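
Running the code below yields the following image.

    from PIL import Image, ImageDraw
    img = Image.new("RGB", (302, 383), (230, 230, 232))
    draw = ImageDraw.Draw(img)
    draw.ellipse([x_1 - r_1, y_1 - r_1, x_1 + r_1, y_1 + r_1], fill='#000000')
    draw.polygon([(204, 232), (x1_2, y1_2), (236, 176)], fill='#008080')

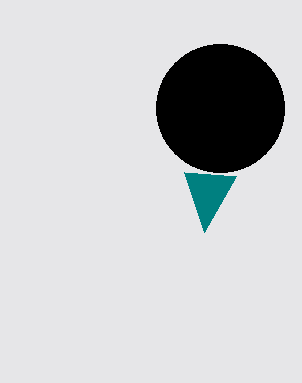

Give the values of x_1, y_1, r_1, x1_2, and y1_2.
x_1 = 220
y_1 = 108
r_1 = 64
x1_2 = 184
y1_2 = 172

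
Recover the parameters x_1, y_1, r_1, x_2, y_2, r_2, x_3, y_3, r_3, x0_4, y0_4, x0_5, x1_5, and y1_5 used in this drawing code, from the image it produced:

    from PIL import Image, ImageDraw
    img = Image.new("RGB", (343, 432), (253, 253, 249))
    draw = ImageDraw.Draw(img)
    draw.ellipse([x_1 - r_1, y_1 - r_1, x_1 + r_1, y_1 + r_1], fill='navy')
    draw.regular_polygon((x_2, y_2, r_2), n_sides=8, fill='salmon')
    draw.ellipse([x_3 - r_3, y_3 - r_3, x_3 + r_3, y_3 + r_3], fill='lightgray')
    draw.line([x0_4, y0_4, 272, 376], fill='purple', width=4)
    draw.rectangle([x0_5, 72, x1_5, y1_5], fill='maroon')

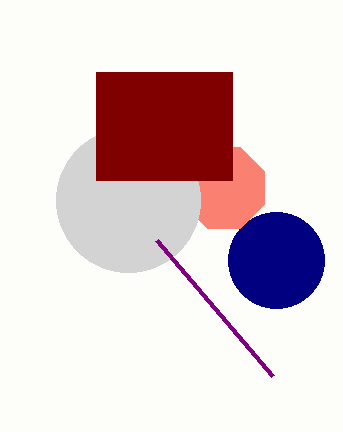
x_1 = 276; y_1 = 260; r_1 = 48; x_2 = 224; y_2 = 188; r_2 = 44; x_3 = 128; y_3 = 200; r_3 = 72; x0_4 = 156; y0_4 = 240; x0_5 = 96; x1_5 = 232; y1_5 = 180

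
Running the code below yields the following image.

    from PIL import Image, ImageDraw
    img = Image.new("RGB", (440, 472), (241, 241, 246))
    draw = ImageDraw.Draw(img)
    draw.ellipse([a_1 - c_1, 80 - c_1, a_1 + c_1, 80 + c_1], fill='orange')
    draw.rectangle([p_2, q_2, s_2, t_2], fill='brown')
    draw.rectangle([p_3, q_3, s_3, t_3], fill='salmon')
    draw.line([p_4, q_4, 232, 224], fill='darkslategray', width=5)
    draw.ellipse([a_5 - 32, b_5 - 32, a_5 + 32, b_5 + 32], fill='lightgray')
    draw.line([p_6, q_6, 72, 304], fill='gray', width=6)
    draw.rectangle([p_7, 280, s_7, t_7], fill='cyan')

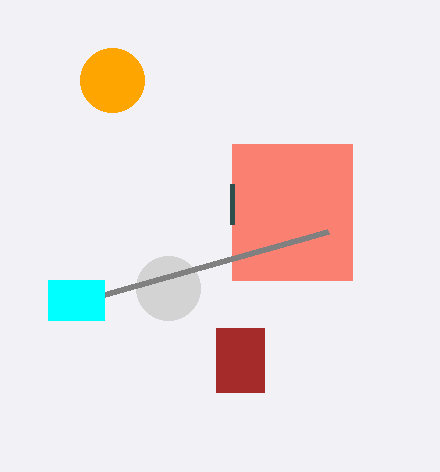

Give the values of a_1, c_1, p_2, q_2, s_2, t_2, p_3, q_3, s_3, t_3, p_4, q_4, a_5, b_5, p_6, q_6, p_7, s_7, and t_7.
a_1 = 112; c_1 = 32; p_2 = 216; q_2 = 328; s_2 = 264; t_2 = 392; p_3 = 232; q_3 = 144; s_3 = 352; t_3 = 280; p_4 = 232; q_4 = 184; a_5 = 168; b_5 = 288; p_6 = 328; q_6 = 232; p_7 = 48; s_7 = 104; t_7 = 320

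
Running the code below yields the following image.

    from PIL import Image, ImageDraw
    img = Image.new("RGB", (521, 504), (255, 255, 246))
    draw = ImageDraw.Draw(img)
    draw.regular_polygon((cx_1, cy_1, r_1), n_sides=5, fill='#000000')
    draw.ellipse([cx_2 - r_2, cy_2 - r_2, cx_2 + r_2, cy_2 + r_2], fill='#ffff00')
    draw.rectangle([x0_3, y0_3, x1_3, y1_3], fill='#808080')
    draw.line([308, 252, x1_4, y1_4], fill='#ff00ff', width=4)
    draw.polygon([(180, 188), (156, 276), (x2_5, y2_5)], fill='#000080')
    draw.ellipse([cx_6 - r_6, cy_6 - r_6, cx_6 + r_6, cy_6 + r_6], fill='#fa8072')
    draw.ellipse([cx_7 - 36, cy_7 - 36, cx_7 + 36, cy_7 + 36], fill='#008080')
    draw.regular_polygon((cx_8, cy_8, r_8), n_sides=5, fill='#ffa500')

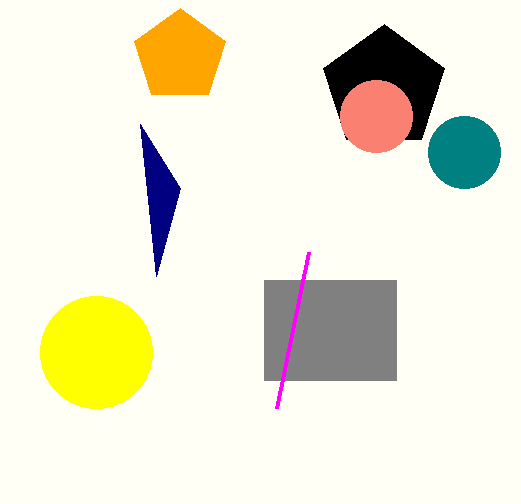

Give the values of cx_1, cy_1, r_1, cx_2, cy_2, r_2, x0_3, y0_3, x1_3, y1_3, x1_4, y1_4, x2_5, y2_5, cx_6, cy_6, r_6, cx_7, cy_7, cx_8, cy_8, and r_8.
cx_1 = 384; cy_1 = 88; r_1 = 64; cx_2 = 96; cy_2 = 352; r_2 = 56; x0_3 = 264; y0_3 = 280; x1_3 = 396; y1_3 = 380; x1_4 = 276; y1_4 = 408; x2_5 = 140; y2_5 = 124; cx_6 = 376; cy_6 = 116; r_6 = 36; cx_7 = 464; cy_7 = 152; cx_8 = 180; cy_8 = 56; r_8 = 48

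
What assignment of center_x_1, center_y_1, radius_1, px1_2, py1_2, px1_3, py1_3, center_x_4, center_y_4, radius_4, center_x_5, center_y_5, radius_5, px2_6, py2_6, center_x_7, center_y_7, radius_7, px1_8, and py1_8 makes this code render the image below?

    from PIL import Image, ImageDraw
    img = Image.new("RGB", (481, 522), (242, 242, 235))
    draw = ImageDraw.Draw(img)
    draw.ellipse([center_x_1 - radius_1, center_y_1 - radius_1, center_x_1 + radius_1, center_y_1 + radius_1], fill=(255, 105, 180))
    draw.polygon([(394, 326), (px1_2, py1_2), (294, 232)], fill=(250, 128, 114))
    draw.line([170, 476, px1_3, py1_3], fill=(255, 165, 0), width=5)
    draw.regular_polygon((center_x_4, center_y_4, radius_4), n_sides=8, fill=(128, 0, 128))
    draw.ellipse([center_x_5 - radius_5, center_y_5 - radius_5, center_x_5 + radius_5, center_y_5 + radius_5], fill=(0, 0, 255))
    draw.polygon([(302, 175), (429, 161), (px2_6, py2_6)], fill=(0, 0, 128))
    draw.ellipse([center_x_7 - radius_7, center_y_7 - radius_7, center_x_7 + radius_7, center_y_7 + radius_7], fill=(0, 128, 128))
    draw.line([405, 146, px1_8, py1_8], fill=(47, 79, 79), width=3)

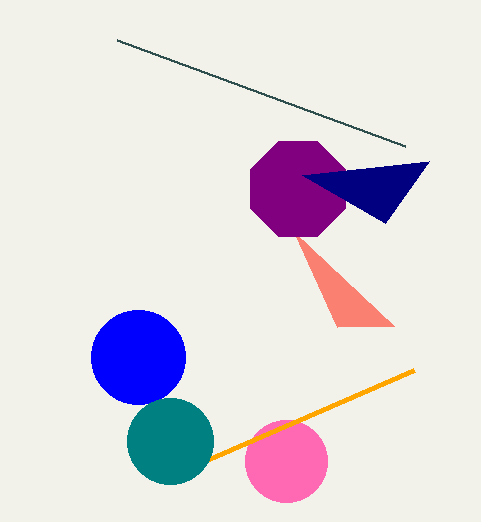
center_x_1 = 286, center_y_1 = 461, radius_1 = 41, px1_2 = 337, py1_2 = 327, px1_3 = 414, py1_3 = 370, center_x_4 = 298, center_y_4 = 189, radius_4 = 51, center_x_5 = 138, center_y_5 = 357, radius_5 = 47, px2_6 = 385, py2_6 = 223, center_x_7 = 170, center_y_7 = 441, radius_7 = 43, px1_8 = 117, py1_8 = 40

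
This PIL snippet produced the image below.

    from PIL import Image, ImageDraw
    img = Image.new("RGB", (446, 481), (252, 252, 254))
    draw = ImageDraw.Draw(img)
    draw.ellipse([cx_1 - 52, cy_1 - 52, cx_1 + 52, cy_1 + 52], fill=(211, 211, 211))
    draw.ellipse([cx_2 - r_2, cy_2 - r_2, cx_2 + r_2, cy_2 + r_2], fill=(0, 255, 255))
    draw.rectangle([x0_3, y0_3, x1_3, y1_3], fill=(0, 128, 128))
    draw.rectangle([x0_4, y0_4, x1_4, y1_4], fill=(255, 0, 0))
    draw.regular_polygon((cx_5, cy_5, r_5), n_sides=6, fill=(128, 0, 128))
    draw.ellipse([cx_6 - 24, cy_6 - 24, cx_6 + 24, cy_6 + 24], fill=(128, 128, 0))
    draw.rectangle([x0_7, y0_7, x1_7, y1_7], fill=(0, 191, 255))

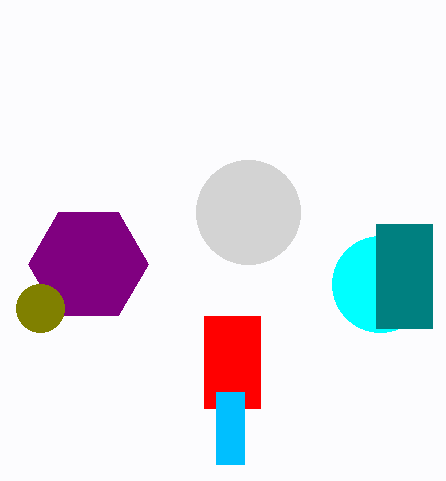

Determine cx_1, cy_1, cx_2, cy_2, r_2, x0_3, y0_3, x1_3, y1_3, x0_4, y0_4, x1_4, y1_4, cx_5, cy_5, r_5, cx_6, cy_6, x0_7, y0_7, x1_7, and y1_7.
cx_1 = 248
cy_1 = 212
cx_2 = 380
cy_2 = 284
r_2 = 48
x0_3 = 376
y0_3 = 224
x1_3 = 432
y1_3 = 328
x0_4 = 204
y0_4 = 316
x1_4 = 260
y1_4 = 408
cx_5 = 88
cy_5 = 264
r_5 = 60
cx_6 = 40
cy_6 = 308
x0_7 = 216
y0_7 = 392
x1_7 = 244
y1_7 = 464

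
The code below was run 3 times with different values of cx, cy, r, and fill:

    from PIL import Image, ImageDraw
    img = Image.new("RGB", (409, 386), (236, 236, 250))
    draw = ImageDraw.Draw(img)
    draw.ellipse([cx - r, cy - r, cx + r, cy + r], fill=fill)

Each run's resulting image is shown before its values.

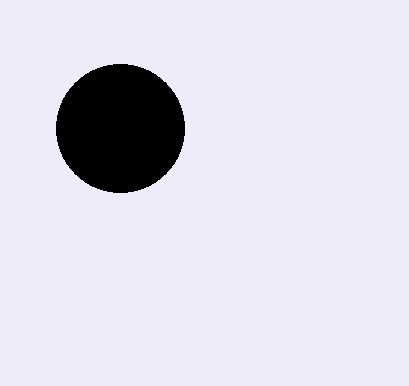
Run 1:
cx = 120, cy = 128, r = 64, fill = 'black'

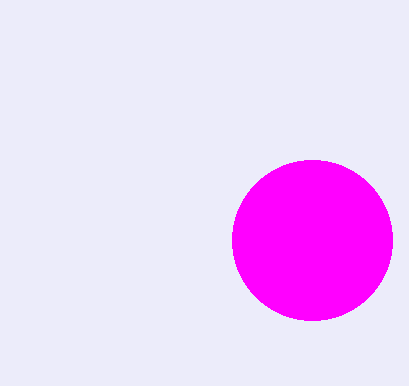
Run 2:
cx = 312; cy = 240; r = 80; fill = 'magenta'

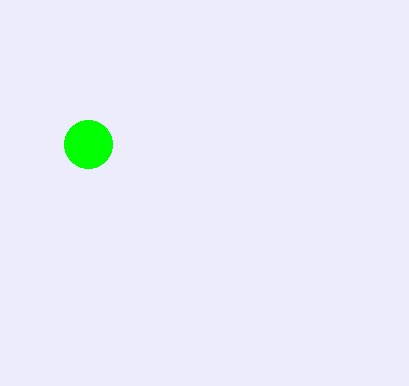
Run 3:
cx = 88; cy = 144; r = 24; fill = 'lime'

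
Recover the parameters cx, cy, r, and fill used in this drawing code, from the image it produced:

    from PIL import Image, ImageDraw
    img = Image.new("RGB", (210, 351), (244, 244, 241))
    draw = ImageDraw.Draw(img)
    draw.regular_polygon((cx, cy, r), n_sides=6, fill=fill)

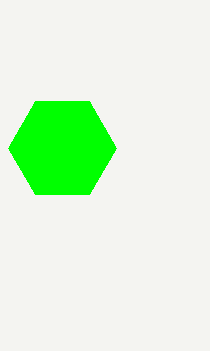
cx = 62
cy = 148
r = 54
fill = 'lime'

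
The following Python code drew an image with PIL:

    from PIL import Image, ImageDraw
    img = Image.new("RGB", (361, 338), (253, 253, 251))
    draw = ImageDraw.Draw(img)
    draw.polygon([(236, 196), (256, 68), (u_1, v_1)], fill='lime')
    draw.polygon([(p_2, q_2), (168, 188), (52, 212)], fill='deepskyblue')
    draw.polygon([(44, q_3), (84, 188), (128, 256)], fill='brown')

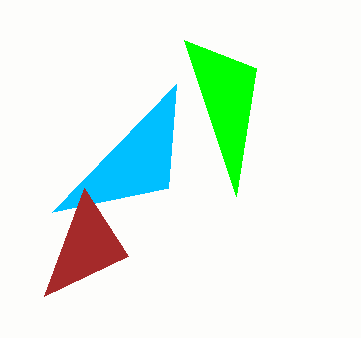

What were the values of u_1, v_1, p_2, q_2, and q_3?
u_1 = 184
v_1 = 40
p_2 = 176
q_2 = 84
q_3 = 296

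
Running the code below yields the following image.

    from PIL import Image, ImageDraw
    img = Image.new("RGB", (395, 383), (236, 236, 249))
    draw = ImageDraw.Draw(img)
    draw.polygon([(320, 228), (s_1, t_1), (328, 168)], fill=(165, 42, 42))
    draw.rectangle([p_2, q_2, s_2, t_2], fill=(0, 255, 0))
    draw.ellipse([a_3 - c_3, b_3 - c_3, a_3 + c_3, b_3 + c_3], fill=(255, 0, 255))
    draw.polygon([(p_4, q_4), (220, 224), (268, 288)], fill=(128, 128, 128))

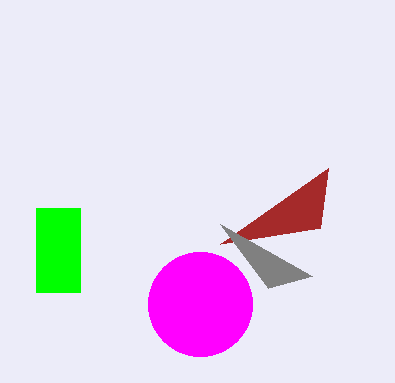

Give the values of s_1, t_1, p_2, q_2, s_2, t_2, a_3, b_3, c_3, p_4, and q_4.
s_1 = 220; t_1 = 244; p_2 = 36; q_2 = 208; s_2 = 80; t_2 = 292; a_3 = 200; b_3 = 304; c_3 = 52; p_4 = 312; q_4 = 276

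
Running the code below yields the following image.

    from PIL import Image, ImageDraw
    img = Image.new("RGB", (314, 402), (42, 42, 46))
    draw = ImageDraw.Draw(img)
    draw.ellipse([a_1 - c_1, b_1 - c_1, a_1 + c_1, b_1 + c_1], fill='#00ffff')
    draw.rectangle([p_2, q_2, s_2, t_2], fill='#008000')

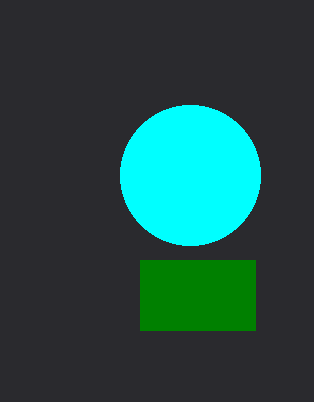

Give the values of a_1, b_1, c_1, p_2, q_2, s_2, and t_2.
a_1 = 190
b_1 = 175
c_1 = 70
p_2 = 140
q_2 = 260
s_2 = 255
t_2 = 330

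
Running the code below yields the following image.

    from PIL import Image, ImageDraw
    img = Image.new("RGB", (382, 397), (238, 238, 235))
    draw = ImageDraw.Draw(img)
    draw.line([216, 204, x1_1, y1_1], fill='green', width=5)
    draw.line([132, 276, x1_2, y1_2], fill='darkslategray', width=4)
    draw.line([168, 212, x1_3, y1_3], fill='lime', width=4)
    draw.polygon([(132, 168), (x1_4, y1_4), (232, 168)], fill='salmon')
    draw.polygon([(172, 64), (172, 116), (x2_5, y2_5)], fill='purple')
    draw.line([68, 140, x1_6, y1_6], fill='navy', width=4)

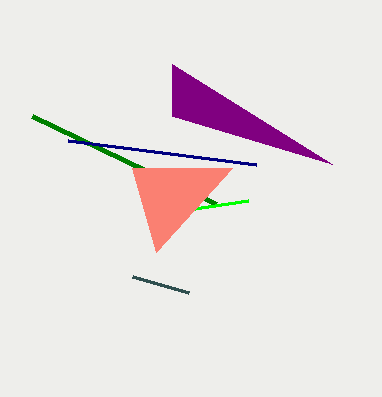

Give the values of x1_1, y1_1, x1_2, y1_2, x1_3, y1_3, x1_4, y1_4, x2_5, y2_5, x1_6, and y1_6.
x1_1 = 32, y1_1 = 116, x1_2 = 188, y1_2 = 292, x1_3 = 248, y1_3 = 200, x1_4 = 156, y1_4 = 252, x2_5 = 332, y2_5 = 164, x1_6 = 256, y1_6 = 164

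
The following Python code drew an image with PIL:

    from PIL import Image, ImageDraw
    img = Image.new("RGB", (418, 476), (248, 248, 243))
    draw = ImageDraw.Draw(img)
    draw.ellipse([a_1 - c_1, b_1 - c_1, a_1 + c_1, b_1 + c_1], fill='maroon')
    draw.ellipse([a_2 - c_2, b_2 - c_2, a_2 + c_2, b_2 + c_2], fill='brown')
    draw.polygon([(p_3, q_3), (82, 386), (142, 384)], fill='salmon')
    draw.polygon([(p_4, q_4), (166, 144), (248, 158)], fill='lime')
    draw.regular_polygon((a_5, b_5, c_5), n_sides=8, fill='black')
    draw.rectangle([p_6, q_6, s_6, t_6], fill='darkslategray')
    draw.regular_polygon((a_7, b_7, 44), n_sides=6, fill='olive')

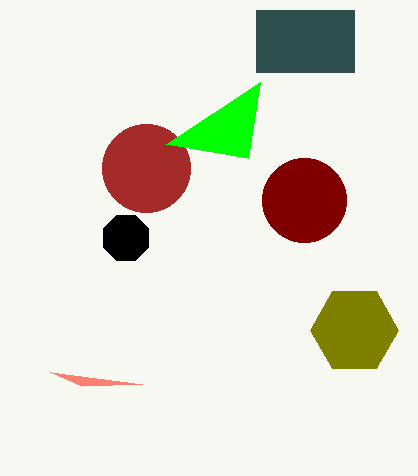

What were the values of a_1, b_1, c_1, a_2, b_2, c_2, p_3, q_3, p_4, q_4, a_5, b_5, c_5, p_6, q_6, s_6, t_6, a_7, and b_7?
a_1 = 304; b_1 = 200; c_1 = 42; a_2 = 146; b_2 = 168; c_2 = 44; p_3 = 50; q_3 = 372; p_4 = 260; q_4 = 82; a_5 = 126; b_5 = 238; c_5 = 24; p_6 = 256; q_6 = 10; s_6 = 354; t_6 = 72; a_7 = 354; b_7 = 330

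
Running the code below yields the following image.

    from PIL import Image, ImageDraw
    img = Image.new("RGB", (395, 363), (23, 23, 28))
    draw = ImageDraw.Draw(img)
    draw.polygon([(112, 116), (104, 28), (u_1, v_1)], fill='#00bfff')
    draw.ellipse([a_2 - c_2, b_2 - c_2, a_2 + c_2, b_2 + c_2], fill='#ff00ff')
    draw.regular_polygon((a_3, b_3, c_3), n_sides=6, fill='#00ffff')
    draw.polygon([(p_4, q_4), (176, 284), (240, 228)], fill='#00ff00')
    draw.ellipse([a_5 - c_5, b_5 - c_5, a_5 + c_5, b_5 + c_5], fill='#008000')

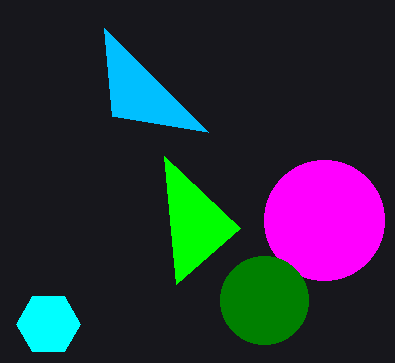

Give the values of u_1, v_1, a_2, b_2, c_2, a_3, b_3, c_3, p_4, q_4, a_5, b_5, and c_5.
u_1 = 208, v_1 = 132, a_2 = 324, b_2 = 220, c_2 = 60, a_3 = 48, b_3 = 324, c_3 = 32, p_4 = 164, q_4 = 156, a_5 = 264, b_5 = 300, c_5 = 44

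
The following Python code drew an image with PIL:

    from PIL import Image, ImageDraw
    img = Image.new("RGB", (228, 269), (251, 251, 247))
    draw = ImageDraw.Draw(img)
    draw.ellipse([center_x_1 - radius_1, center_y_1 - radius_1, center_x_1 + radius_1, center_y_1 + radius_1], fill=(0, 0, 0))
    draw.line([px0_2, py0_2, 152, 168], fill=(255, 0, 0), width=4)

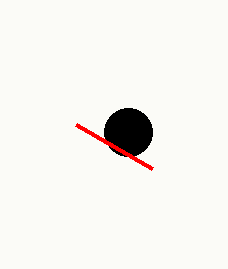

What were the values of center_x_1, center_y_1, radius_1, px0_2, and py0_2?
center_x_1 = 128; center_y_1 = 132; radius_1 = 24; px0_2 = 76; py0_2 = 124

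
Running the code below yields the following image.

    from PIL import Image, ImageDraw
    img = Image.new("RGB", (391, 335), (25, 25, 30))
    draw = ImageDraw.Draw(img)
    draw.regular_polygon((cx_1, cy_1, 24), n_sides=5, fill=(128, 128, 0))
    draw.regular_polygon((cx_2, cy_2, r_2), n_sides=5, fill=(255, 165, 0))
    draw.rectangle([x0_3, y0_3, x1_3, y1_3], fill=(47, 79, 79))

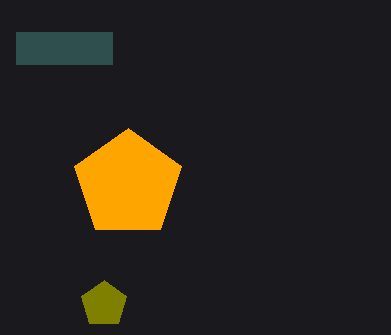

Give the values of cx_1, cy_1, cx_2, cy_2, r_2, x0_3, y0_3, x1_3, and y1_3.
cx_1 = 104
cy_1 = 304
cx_2 = 128
cy_2 = 184
r_2 = 56
x0_3 = 16
y0_3 = 32
x1_3 = 112
y1_3 = 64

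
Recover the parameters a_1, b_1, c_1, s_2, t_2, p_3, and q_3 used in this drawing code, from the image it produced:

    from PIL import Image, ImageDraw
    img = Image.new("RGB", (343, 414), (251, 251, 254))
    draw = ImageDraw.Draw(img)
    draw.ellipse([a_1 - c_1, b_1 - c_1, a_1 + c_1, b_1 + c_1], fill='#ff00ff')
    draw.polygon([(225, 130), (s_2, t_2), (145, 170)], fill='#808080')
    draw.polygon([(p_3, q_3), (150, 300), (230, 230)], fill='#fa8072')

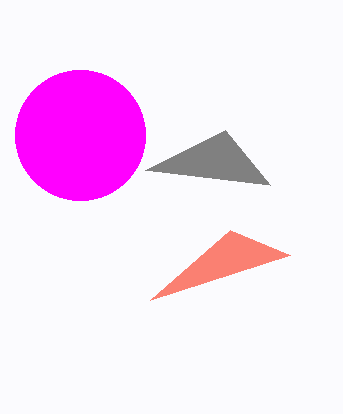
a_1 = 80; b_1 = 135; c_1 = 65; s_2 = 270; t_2 = 185; p_3 = 290; q_3 = 255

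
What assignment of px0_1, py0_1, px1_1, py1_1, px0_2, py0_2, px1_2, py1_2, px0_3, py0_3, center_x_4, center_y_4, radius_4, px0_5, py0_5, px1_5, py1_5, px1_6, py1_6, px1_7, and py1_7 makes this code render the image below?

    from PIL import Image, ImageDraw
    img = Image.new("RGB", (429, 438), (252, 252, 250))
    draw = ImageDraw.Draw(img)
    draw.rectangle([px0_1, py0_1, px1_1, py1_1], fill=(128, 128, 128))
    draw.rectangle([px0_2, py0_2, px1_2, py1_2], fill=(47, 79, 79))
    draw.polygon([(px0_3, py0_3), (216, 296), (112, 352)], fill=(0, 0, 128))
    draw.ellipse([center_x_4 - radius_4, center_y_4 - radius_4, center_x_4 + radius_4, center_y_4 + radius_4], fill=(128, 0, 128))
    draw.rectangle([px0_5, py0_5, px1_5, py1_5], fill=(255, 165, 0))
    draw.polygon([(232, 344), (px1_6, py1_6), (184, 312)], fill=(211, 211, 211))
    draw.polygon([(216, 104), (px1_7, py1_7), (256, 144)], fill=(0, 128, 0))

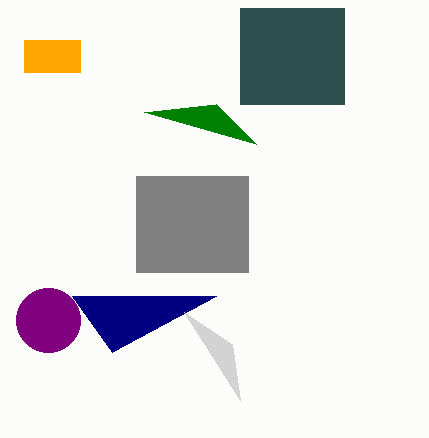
px0_1 = 136, py0_1 = 176, px1_1 = 248, py1_1 = 272, px0_2 = 240, py0_2 = 8, px1_2 = 344, py1_2 = 104, px0_3 = 72, py0_3 = 296, center_x_4 = 48, center_y_4 = 320, radius_4 = 32, px0_5 = 24, py0_5 = 40, px1_5 = 80, py1_5 = 72, px1_6 = 240, py1_6 = 400, px1_7 = 144, py1_7 = 112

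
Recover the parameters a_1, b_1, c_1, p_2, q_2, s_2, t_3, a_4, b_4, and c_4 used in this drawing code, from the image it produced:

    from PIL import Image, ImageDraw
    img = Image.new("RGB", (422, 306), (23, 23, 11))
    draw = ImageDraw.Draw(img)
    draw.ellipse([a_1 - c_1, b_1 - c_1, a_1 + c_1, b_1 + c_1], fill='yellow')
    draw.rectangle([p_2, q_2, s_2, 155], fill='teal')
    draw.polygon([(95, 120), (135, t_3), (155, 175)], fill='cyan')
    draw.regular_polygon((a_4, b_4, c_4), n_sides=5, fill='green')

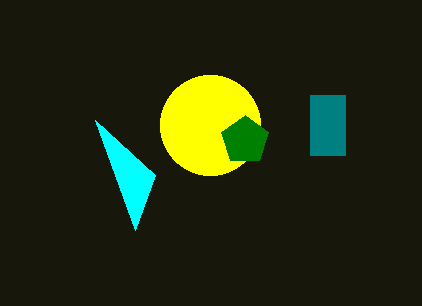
a_1 = 210, b_1 = 125, c_1 = 50, p_2 = 310, q_2 = 95, s_2 = 345, t_3 = 230, a_4 = 245, b_4 = 140, c_4 = 25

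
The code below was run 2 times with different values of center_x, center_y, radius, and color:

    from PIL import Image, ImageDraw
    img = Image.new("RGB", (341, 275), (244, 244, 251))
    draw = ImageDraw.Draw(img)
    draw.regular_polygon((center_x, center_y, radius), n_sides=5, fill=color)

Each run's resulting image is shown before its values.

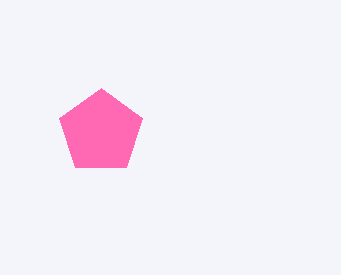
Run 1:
center_x = 101; center_y = 132; radius = 44; color = 'hotpink'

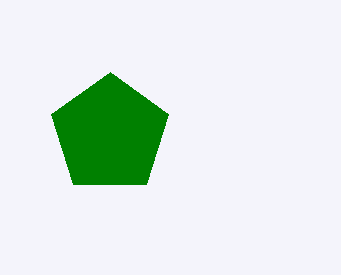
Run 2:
center_x = 110
center_y = 134
radius = 62
color = 'green'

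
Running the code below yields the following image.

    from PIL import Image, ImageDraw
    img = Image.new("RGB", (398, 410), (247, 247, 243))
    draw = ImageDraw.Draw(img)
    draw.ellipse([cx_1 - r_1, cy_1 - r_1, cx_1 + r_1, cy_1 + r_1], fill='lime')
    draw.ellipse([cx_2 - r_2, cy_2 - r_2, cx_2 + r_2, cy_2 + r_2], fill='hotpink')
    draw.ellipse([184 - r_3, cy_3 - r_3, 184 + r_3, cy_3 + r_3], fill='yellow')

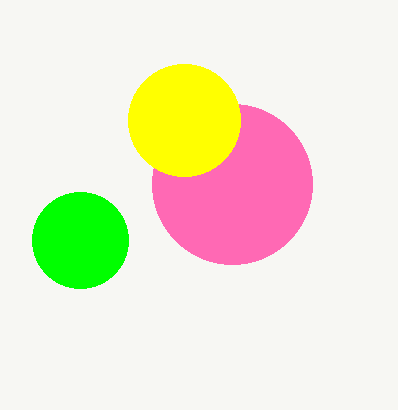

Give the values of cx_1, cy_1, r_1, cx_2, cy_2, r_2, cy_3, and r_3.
cx_1 = 80, cy_1 = 240, r_1 = 48, cx_2 = 232, cy_2 = 184, r_2 = 80, cy_3 = 120, r_3 = 56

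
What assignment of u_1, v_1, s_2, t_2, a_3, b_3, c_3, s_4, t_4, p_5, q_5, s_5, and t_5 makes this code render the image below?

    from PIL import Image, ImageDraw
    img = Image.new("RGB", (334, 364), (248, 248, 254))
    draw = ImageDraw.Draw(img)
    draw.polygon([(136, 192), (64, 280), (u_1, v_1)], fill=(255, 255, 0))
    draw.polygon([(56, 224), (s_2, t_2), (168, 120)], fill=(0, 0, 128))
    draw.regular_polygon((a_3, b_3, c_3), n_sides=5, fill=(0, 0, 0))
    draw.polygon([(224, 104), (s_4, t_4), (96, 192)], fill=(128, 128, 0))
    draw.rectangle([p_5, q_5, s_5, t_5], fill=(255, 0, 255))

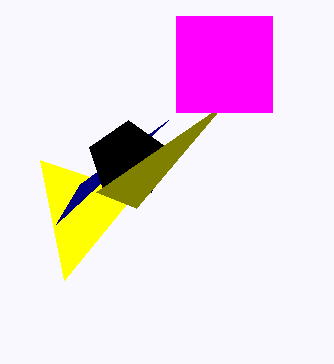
u_1 = 40; v_1 = 160; s_2 = 80; t_2 = 184; a_3 = 128; b_3 = 160; c_3 = 40; s_4 = 136; t_4 = 208; p_5 = 176; q_5 = 16; s_5 = 272; t_5 = 112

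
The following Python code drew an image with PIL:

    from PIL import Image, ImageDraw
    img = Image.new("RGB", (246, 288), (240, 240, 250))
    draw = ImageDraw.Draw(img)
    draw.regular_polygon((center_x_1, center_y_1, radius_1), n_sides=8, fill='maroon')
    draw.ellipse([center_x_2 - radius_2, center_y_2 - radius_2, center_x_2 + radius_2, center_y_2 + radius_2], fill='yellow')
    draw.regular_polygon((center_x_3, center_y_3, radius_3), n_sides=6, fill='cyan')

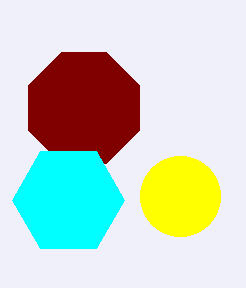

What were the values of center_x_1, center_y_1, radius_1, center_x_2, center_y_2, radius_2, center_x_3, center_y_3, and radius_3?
center_x_1 = 84
center_y_1 = 108
radius_1 = 60
center_x_2 = 180
center_y_2 = 196
radius_2 = 40
center_x_3 = 68
center_y_3 = 200
radius_3 = 56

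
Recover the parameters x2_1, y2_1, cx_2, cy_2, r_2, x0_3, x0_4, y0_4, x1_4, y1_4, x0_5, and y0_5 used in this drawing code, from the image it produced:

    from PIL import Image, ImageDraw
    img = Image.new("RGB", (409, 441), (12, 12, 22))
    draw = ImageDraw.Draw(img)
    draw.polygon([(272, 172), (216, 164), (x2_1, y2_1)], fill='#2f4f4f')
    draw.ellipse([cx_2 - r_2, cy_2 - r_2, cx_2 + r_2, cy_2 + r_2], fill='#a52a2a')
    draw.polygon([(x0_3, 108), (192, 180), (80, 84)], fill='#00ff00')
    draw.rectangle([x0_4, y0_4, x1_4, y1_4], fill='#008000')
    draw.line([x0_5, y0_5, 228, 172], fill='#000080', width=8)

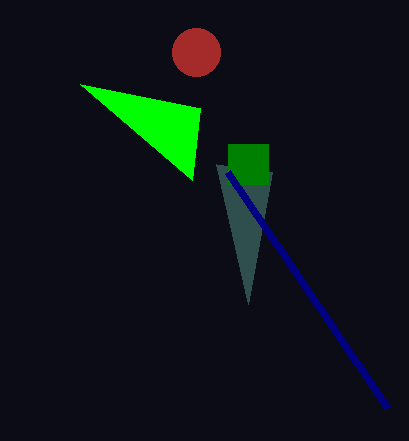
x2_1 = 248
y2_1 = 304
cx_2 = 196
cy_2 = 52
r_2 = 24
x0_3 = 200
x0_4 = 228
y0_4 = 144
x1_4 = 268
y1_4 = 184
x0_5 = 388
y0_5 = 408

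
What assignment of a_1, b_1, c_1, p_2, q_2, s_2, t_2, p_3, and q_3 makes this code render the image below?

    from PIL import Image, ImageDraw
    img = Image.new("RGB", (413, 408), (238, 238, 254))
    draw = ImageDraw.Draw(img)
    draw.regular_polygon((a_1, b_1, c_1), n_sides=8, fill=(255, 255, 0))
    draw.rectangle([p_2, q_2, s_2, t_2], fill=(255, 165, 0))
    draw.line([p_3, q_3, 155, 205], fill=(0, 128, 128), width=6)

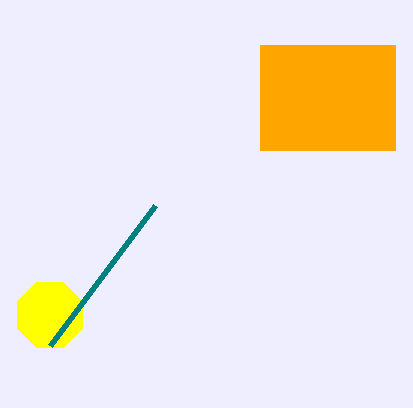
a_1 = 50, b_1 = 315, c_1 = 35, p_2 = 260, q_2 = 45, s_2 = 395, t_2 = 150, p_3 = 50, q_3 = 345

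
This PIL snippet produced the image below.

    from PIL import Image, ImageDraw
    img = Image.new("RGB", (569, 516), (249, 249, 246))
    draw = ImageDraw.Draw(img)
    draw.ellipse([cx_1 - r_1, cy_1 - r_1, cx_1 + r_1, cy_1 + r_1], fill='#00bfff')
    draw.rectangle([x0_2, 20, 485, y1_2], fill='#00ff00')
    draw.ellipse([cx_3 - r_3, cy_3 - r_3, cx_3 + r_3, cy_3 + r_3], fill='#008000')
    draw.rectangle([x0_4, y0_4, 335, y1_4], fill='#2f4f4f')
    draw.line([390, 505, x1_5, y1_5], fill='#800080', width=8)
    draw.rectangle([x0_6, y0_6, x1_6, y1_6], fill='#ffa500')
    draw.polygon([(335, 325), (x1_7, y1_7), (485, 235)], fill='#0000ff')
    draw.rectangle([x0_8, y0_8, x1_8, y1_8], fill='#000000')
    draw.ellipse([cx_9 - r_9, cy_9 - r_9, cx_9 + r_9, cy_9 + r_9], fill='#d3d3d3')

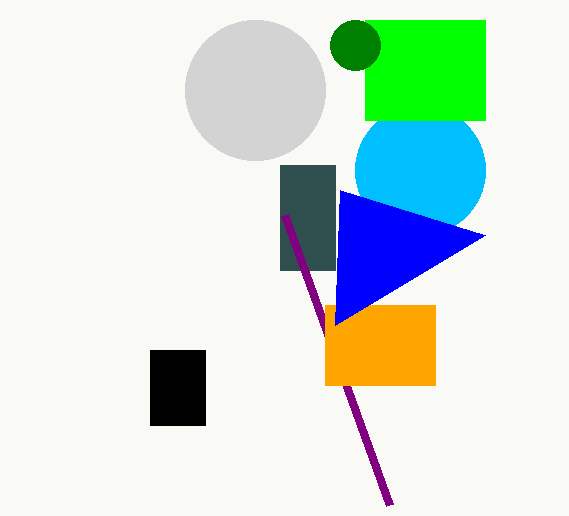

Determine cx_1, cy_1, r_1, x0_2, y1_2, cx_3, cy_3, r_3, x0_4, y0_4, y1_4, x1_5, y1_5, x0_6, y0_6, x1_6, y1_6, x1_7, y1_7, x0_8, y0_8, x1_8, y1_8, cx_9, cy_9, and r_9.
cx_1 = 420, cy_1 = 170, r_1 = 65, x0_2 = 365, y1_2 = 120, cx_3 = 355, cy_3 = 45, r_3 = 25, x0_4 = 280, y0_4 = 165, y1_4 = 270, x1_5 = 285, y1_5 = 215, x0_6 = 325, y0_6 = 305, x1_6 = 435, y1_6 = 385, x1_7 = 340, y1_7 = 190, x0_8 = 150, y0_8 = 350, x1_8 = 205, y1_8 = 425, cx_9 = 255, cy_9 = 90, r_9 = 70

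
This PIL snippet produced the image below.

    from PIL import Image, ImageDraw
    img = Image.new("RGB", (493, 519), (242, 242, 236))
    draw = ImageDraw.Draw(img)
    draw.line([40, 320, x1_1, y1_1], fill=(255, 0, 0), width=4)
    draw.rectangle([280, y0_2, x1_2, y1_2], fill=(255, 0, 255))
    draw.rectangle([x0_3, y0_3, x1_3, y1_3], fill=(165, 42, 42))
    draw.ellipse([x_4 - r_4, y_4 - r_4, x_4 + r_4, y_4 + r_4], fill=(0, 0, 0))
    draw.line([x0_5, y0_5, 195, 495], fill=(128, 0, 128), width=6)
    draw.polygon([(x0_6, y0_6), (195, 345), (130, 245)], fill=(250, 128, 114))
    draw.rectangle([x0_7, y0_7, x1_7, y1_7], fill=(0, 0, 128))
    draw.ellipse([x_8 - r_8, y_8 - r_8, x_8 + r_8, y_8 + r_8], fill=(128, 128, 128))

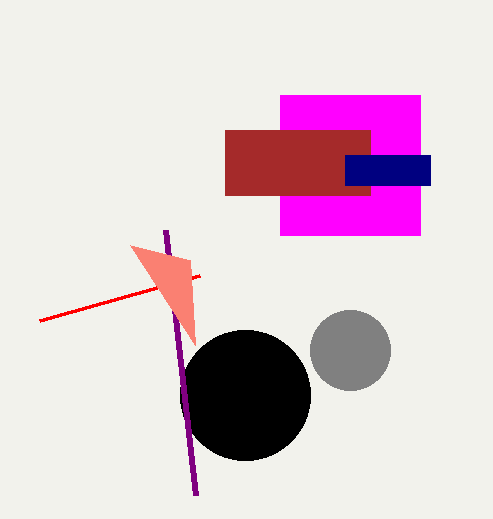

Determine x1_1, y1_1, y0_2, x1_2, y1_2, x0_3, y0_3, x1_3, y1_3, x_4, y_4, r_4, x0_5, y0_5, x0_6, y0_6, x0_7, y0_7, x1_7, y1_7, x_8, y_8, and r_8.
x1_1 = 200; y1_1 = 275; y0_2 = 95; x1_2 = 420; y1_2 = 235; x0_3 = 225; y0_3 = 130; x1_3 = 370; y1_3 = 195; x_4 = 245; y_4 = 395; r_4 = 65; x0_5 = 165; y0_5 = 230; x0_6 = 190; y0_6 = 260; x0_7 = 345; y0_7 = 155; x1_7 = 430; y1_7 = 185; x_8 = 350; y_8 = 350; r_8 = 40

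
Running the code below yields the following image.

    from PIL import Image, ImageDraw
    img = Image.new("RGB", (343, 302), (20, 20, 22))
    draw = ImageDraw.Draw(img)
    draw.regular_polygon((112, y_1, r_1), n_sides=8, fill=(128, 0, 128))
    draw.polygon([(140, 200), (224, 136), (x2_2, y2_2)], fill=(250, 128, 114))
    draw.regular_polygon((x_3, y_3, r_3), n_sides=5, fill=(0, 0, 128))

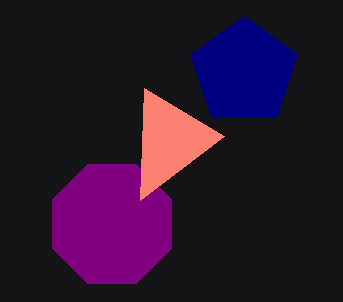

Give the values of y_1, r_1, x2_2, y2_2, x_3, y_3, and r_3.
y_1 = 224
r_1 = 64
x2_2 = 144
y2_2 = 88
x_3 = 244
y_3 = 72
r_3 = 56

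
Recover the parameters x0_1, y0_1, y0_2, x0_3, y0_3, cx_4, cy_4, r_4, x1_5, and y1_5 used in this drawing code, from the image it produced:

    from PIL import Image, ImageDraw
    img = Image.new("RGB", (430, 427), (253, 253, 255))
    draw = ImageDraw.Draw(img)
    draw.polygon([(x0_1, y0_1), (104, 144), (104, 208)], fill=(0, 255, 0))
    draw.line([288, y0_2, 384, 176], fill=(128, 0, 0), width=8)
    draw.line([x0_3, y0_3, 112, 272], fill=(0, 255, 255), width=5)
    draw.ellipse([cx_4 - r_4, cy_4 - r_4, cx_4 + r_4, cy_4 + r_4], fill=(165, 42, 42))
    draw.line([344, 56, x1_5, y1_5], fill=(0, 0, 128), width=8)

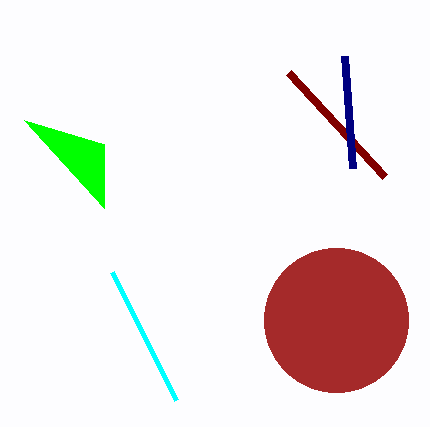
x0_1 = 24; y0_1 = 120; y0_2 = 72; x0_3 = 176; y0_3 = 400; cx_4 = 336; cy_4 = 320; r_4 = 72; x1_5 = 352; y1_5 = 168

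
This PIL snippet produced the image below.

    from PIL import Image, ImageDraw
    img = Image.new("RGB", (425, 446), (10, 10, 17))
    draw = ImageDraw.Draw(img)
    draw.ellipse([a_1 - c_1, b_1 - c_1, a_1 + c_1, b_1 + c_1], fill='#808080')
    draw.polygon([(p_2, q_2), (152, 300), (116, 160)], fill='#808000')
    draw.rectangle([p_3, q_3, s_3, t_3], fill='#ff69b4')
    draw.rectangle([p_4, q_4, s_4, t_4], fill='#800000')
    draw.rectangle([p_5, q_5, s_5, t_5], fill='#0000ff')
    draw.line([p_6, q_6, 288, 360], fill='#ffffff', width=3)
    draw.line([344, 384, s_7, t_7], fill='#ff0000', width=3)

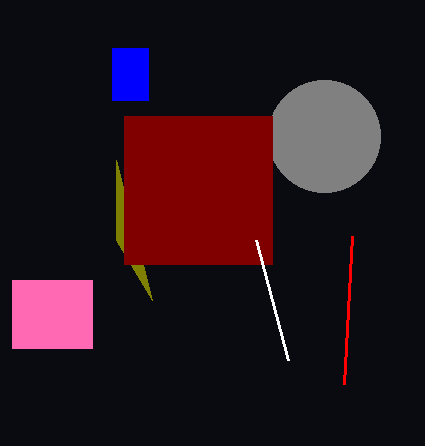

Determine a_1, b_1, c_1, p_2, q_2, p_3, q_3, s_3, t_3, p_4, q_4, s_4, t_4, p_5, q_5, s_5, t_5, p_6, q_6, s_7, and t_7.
a_1 = 324
b_1 = 136
c_1 = 56
p_2 = 116
q_2 = 240
p_3 = 12
q_3 = 280
s_3 = 92
t_3 = 348
p_4 = 124
q_4 = 116
s_4 = 272
t_4 = 264
p_5 = 112
q_5 = 48
s_5 = 148
t_5 = 100
p_6 = 256
q_6 = 240
s_7 = 352
t_7 = 236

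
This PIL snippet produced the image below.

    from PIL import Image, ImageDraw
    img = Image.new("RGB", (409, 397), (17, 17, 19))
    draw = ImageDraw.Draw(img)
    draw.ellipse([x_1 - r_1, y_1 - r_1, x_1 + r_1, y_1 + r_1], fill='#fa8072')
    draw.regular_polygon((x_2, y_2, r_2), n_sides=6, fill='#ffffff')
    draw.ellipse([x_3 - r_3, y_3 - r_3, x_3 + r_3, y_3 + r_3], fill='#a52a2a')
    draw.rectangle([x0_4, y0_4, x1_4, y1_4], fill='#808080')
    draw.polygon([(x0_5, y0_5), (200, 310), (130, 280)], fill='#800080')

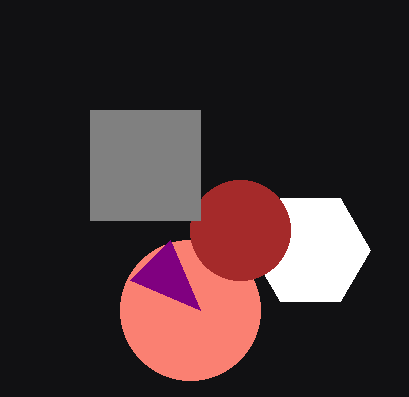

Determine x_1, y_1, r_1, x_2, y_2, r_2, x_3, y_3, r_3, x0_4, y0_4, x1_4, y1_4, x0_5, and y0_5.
x_1 = 190
y_1 = 310
r_1 = 70
x_2 = 310
y_2 = 250
r_2 = 60
x_3 = 240
y_3 = 230
r_3 = 50
x0_4 = 90
y0_4 = 110
x1_4 = 200
y1_4 = 220
x0_5 = 170
y0_5 = 240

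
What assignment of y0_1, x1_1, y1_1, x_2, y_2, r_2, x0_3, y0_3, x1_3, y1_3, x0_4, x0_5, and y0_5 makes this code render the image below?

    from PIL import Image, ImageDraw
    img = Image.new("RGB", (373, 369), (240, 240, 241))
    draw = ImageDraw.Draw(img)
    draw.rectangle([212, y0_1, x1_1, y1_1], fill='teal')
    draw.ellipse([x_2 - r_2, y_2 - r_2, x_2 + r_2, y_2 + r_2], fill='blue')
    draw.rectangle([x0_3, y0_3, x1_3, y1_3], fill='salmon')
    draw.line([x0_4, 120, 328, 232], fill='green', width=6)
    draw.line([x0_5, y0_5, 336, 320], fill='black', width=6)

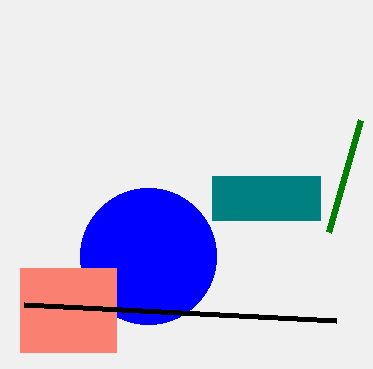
y0_1 = 176, x1_1 = 320, y1_1 = 220, x_2 = 148, y_2 = 256, r_2 = 68, x0_3 = 20, y0_3 = 268, x1_3 = 116, y1_3 = 352, x0_4 = 360, x0_5 = 24, y0_5 = 304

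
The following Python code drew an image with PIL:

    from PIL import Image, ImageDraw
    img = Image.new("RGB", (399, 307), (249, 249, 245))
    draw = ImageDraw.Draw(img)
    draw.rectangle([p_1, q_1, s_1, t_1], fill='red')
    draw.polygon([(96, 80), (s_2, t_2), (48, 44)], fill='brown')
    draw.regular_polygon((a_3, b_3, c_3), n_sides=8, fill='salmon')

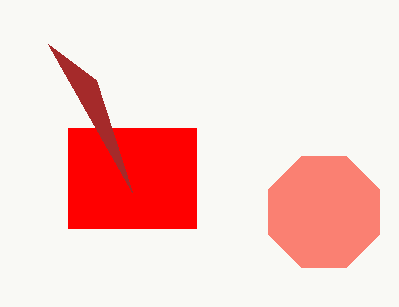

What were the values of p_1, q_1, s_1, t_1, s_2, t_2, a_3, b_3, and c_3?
p_1 = 68; q_1 = 128; s_1 = 196; t_1 = 228; s_2 = 132; t_2 = 192; a_3 = 324; b_3 = 212; c_3 = 60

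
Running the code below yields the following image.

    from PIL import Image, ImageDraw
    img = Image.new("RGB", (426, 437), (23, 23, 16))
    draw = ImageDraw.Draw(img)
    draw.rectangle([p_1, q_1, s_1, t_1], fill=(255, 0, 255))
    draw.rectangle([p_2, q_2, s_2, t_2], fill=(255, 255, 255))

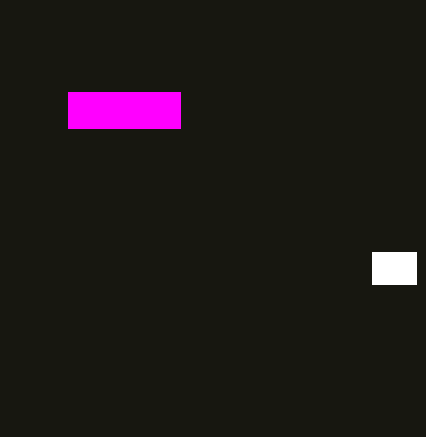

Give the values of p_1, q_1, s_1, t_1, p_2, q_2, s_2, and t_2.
p_1 = 68; q_1 = 92; s_1 = 180; t_1 = 128; p_2 = 372; q_2 = 252; s_2 = 416; t_2 = 284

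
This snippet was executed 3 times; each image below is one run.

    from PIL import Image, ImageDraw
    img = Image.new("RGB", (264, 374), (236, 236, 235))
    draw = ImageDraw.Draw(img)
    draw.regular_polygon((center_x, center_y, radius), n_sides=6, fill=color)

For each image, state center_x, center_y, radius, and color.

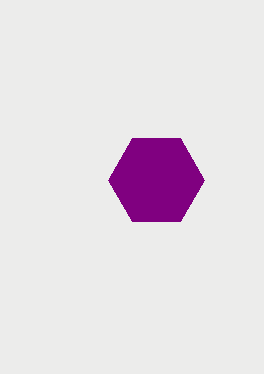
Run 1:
center_x = 156, center_y = 180, radius = 48, color = 'purple'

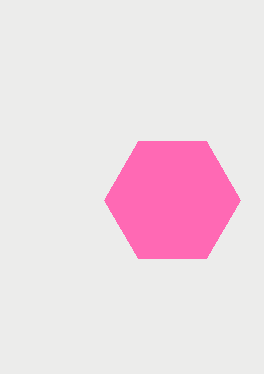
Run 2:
center_x = 172
center_y = 200
radius = 68
color = 'hotpink'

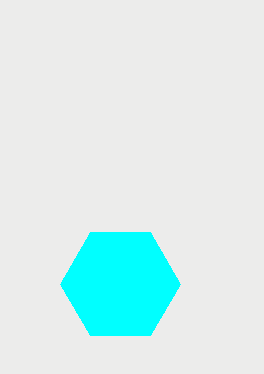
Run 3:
center_x = 120
center_y = 284
radius = 60
color = 'cyan'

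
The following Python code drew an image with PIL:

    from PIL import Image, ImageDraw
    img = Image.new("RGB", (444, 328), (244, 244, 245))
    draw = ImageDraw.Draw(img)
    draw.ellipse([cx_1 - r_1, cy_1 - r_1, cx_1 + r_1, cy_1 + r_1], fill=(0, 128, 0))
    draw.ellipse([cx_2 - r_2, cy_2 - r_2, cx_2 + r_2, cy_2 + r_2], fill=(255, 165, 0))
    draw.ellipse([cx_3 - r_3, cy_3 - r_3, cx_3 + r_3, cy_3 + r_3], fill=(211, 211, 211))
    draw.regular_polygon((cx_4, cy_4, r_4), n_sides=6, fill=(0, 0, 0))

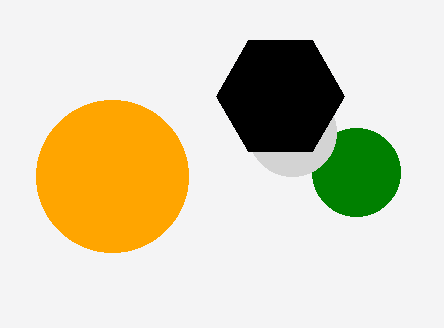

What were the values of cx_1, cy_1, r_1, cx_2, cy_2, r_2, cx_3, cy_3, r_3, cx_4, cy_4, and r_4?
cx_1 = 356
cy_1 = 172
r_1 = 44
cx_2 = 112
cy_2 = 176
r_2 = 76
cx_3 = 292
cy_3 = 132
r_3 = 44
cx_4 = 280
cy_4 = 96
r_4 = 64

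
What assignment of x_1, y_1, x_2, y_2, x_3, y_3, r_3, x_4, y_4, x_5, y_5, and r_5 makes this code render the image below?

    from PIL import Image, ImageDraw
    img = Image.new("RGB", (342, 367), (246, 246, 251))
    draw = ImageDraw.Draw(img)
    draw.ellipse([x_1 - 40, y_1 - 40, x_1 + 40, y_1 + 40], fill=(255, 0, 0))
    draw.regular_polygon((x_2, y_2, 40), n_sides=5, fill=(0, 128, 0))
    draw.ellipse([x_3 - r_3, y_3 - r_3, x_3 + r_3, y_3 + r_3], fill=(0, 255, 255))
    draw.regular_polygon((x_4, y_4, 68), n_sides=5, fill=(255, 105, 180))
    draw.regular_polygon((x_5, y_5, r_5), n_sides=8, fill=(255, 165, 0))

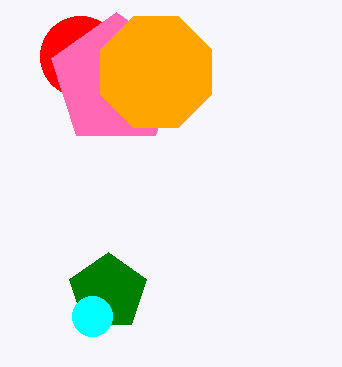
x_1 = 80, y_1 = 56, x_2 = 108, y_2 = 292, x_3 = 92, y_3 = 316, r_3 = 20, x_4 = 116, y_4 = 80, x_5 = 156, y_5 = 72, r_5 = 60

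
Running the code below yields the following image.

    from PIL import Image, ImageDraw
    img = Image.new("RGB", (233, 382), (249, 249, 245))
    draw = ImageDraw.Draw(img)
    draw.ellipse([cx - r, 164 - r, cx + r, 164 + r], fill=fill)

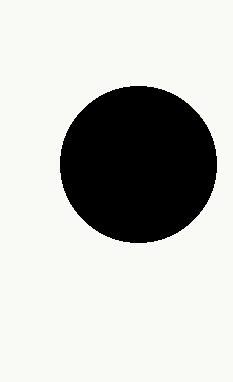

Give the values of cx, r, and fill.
cx = 138, r = 78, fill = 'black'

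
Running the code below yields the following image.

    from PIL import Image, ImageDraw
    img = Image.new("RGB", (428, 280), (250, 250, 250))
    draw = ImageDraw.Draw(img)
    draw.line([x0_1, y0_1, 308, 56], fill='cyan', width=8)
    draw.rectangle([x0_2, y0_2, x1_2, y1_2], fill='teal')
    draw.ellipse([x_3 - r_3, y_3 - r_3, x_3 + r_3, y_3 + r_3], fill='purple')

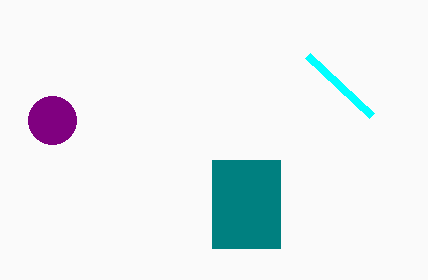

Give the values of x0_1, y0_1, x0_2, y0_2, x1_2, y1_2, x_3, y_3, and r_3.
x0_1 = 372; y0_1 = 116; x0_2 = 212; y0_2 = 160; x1_2 = 280; y1_2 = 248; x_3 = 52; y_3 = 120; r_3 = 24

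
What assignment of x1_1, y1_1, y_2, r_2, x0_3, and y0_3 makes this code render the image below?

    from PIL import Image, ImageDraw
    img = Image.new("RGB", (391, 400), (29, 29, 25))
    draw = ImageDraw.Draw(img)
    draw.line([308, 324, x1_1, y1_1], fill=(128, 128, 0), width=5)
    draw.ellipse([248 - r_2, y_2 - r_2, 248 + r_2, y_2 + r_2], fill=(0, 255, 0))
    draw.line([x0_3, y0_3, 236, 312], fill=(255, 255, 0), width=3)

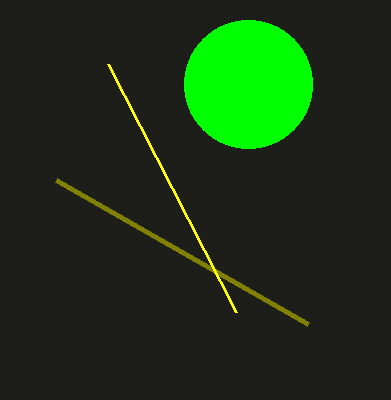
x1_1 = 56, y1_1 = 180, y_2 = 84, r_2 = 64, x0_3 = 108, y0_3 = 64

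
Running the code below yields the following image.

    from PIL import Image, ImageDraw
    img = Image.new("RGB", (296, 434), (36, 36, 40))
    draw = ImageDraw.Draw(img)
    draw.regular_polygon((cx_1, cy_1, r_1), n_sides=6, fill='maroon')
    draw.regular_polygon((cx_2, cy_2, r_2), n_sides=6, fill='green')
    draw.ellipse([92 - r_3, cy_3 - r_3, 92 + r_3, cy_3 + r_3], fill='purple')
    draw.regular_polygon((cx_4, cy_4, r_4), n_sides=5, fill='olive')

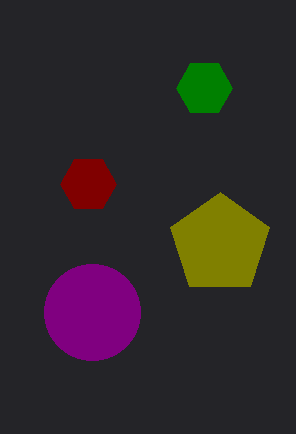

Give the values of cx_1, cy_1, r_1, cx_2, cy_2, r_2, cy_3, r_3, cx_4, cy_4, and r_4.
cx_1 = 88; cy_1 = 184; r_1 = 28; cx_2 = 204; cy_2 = 88; r_2 = 28; cy_3 = 312; r_3 = 48; cx_4 = 220; cy_4 = 244; r_4 = 52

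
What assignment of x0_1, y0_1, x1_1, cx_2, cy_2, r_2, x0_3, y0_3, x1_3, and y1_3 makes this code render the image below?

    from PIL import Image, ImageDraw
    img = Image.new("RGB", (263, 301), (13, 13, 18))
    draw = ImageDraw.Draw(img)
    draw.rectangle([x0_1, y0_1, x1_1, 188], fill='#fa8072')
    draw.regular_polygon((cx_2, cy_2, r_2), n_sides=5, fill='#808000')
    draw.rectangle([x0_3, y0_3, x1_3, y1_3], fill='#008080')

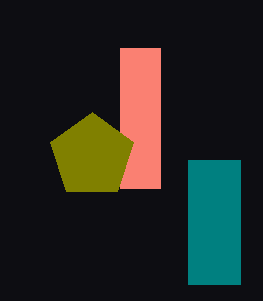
x0_1 = 120; y0_1 = 48; x1_1 = 160; cx_2 = 92; cy_2 = 156; r_2 = 44; x0_3 = 188; y0_3 = 160; x1_3 = 240; y1_3 = 284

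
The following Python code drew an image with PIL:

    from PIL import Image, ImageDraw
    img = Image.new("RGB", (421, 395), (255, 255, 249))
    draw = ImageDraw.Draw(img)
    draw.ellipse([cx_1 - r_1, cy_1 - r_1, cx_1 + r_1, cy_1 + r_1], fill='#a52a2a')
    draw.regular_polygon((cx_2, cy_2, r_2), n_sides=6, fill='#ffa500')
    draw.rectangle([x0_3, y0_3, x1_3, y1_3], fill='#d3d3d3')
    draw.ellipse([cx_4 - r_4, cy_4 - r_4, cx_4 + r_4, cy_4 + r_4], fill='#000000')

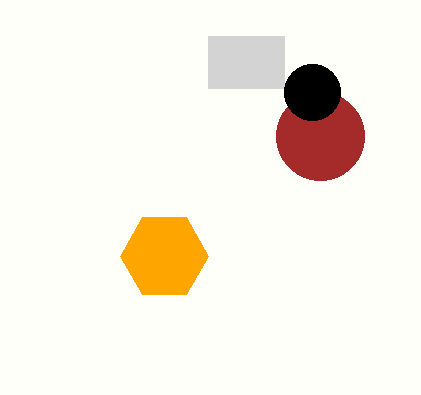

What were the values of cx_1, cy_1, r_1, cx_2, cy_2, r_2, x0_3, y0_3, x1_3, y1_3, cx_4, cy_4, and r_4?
cx_1 = 320; cy_1 = 136; r_1 = 44; cx_2 = 164; cy_2 = 256; r_2 = 44; x0_3 = 208; y0_3 = 36; x1_3 = 284; y1_3 = 88; cx_4 = 312; cy_4 = 92; r_4 = 28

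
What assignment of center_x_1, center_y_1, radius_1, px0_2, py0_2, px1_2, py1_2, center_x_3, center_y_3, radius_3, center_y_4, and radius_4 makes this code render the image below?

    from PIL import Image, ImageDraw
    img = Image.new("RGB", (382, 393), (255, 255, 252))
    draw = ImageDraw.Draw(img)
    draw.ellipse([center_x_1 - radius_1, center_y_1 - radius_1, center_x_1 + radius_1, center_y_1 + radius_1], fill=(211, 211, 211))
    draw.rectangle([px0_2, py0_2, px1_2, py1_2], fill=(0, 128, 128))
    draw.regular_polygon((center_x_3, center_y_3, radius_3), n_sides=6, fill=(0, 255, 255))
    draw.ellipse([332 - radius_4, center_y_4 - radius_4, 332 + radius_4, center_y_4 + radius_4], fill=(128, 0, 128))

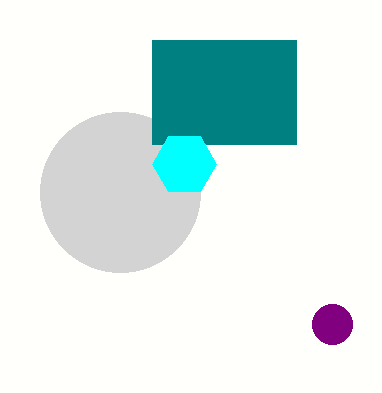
center_x_1 = 120
center_y_1 = 192
radius_1 = 80
px0_2 = 152
py0_2 = 40
px1_2 = 296
py1_2 = 144
center_x_3 = 184
center_y_3 = 164
radius_3 = 32
center_y_4 = 324
radius_4 = 20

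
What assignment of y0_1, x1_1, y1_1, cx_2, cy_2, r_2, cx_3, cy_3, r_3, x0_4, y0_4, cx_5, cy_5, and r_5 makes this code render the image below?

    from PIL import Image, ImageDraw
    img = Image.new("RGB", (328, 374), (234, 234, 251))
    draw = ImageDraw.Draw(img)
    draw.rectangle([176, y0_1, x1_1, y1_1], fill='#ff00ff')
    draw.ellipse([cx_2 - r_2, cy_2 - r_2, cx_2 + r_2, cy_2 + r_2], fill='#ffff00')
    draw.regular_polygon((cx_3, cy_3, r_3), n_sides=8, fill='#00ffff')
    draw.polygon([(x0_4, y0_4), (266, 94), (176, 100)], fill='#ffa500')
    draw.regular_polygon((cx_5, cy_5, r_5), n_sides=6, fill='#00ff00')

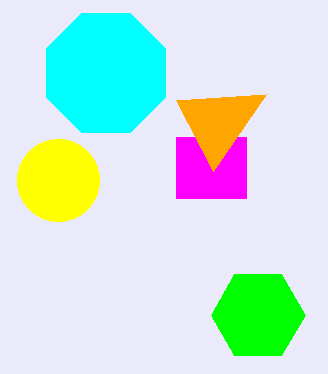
y0_1 = 137; x1_1 = 246; y1_1 = 198; cx_2 = 58; cy_2 = 180; r_2 = 41; cx_3 = 106; cy_3 = 73; r_3 = 64; x0_4 = 213; y0_4 = 171; cx_5 = 258; cy_5 = 315; r_5 = 47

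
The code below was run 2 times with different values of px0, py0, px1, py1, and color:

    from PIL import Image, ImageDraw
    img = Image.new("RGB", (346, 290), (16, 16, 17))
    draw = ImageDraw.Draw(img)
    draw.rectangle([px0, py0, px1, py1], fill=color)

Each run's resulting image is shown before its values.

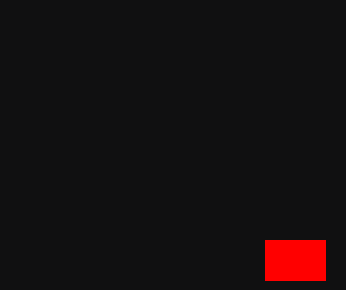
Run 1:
px0 = 265; py0 = 240; px1 = 325; py1 = 280; color = 'red'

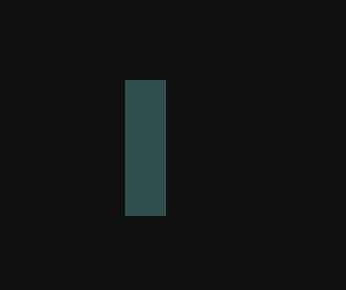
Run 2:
px0 = 125, py0 = 80, px1 = 165, py1 = 215, color = 'darkslategray'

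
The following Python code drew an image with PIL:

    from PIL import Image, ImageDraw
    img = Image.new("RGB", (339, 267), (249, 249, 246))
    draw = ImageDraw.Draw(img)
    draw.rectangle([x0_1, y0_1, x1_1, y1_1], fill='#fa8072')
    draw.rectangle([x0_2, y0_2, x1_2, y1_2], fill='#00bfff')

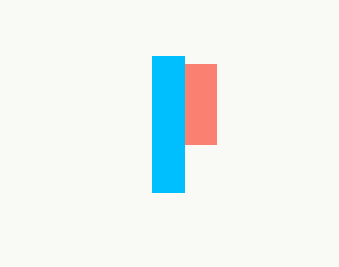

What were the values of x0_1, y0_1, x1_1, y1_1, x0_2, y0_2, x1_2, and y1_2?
x0_1 = 152
y0_1 = 64
x1_1 = 216
y1_1 = 144
x0_2 = 152
y0_2 = 56
x1_2 = 184
y1_2 = 192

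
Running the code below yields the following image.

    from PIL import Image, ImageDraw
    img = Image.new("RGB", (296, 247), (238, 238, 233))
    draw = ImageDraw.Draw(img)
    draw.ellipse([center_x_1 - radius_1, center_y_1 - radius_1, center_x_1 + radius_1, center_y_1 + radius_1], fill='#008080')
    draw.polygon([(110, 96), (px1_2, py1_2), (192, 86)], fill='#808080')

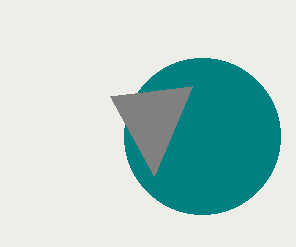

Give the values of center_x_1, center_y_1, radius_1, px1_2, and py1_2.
center_x_1 = 202
center_y_1 = 136
radius_1 = 78
px1_2 = 154
py1_2 = 176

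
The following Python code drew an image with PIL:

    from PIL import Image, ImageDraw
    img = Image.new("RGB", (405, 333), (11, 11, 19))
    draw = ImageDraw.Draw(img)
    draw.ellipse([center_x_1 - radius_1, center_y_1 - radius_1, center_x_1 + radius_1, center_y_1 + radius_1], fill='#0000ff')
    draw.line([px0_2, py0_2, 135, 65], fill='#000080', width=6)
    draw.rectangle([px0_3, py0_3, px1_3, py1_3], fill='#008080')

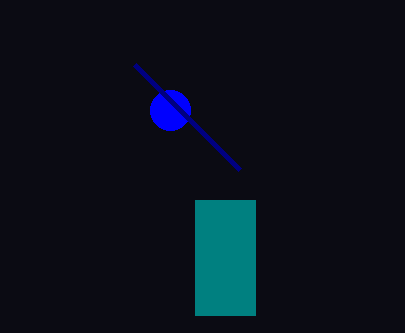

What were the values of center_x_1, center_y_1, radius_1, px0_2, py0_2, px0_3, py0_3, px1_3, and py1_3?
center_x_1 = 170; center_y_1 = 110; radius_1 = 20; px0_2 = 240; py0_2 = 170; px0_3 = 195; py0_3 = 200; px1_3 = 255; py1_3 = 315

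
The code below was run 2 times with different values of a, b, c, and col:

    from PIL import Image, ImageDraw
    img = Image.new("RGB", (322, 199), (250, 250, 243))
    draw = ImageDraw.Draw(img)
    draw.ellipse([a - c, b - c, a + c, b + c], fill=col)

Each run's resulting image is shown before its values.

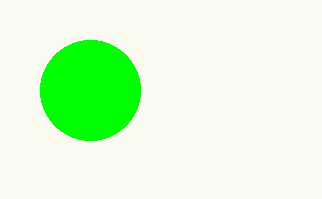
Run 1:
a = 90
b = 90
c = 50
col = 'lime'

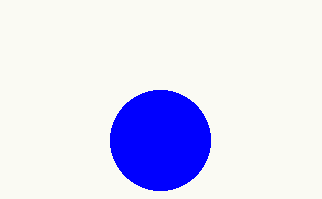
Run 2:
a = 160; b = 140; c = 50; col = 'blue'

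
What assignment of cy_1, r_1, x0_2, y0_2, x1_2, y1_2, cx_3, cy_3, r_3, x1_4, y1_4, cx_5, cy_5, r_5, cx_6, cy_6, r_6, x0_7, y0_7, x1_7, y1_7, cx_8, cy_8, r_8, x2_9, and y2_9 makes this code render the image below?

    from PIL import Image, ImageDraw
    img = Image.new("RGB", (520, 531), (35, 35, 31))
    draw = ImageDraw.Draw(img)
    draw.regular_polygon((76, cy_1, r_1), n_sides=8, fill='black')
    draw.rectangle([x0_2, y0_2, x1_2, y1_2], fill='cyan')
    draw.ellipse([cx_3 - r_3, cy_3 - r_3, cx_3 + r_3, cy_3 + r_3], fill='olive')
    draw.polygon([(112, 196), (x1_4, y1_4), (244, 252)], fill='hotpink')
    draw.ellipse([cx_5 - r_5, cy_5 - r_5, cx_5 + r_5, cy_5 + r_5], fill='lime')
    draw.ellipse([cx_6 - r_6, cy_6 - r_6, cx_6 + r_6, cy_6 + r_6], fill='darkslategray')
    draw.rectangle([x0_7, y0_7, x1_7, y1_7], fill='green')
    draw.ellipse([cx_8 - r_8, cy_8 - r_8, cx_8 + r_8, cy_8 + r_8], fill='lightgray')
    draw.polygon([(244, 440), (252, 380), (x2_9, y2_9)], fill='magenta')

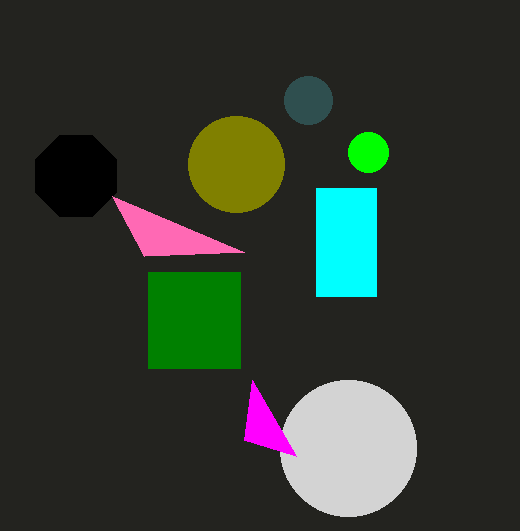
cy_1 = 176
r_1 = 44
x0_2 = 316
y0_2 = 188
x1_2 = 376
y1_2 = 296
cx_3 = 236
cy_3 = 164
r_3 = 48
x1_4 = 144
y1_4 = 256
cx_5 = 368
cy_5 = 152
r_5 = 20
cx_6 = 308
cy_6 = 100
r_6 = 24
x0_7 = 148
y0_7 = 272
x1_7 = 240
y1_7 = 368
cx_8 = 348
cy_8 = 448
r_8 = 68
x2_9 = 296
y2_9 = 456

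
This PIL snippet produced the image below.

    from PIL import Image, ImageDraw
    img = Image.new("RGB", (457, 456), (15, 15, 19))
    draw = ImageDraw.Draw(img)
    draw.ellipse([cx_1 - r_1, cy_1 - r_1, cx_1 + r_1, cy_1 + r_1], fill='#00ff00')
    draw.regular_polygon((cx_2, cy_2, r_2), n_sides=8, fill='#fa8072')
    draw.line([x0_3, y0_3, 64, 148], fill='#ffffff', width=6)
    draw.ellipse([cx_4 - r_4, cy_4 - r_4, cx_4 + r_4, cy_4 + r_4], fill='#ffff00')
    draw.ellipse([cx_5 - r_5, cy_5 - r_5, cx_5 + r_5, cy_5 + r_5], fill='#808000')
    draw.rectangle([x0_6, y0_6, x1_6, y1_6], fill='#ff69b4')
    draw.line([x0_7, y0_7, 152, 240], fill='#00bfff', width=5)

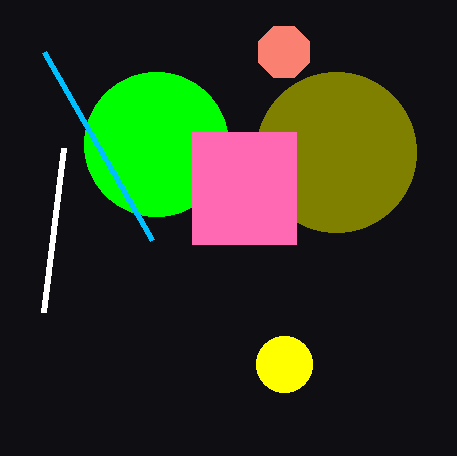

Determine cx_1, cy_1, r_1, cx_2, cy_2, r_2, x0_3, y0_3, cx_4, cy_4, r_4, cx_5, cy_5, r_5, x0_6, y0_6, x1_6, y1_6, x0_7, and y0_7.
cx_1 = 156
cy_1 = 144
r_1 = 72
cx_2 = 284
cy_2 = 52
r_2 = 28
x0_3 = 44
y0_3 = 312
cx_4 = 284
cy_4 = 364
r_4 = 28
cx_5 = 336
cy_5 = 152
r_5 = 80
x0_6 = 192
y0_6 = 132
x1_6 = 296
y1_6 = 244
x0_7 = 44
y0_7 = 52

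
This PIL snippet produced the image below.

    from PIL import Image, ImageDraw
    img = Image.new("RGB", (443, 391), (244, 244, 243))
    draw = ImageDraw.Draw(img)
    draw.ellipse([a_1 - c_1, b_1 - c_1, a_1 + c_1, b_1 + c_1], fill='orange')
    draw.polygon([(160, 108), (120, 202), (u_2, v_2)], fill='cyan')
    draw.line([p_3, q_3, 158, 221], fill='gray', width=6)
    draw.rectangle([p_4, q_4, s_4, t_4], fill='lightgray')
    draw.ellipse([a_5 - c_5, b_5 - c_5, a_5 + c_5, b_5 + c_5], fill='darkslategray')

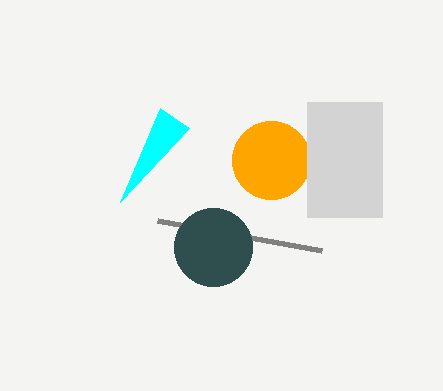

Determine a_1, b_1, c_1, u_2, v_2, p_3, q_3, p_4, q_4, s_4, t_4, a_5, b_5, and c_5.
a_1 = 271, b_1 = 160, c_1 = 39, u_2 = 189, v_2 = 128, p_3 = 322, q_3 = 251, p_4 = 307, q_4 = 102, s_4 = 382, t_4 = 217, a_5 = 213, b_5 = 247, c_5 = 39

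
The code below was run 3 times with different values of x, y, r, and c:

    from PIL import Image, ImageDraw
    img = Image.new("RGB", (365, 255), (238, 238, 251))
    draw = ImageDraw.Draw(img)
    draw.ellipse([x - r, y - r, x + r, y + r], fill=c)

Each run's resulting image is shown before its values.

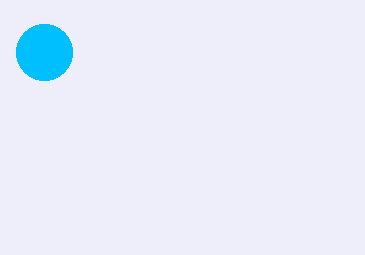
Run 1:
x = 44, y = 52, r = 28, c = 'deepskyblue'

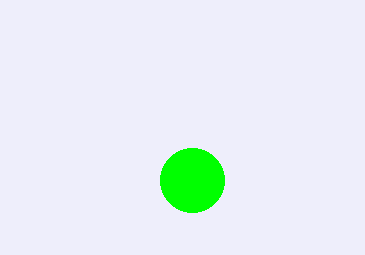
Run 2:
x = 192, y = 180, r = 32, c = 'lime'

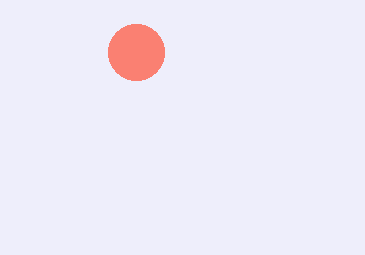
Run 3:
x = 136
y = 52
r = 28
c = 'salmon'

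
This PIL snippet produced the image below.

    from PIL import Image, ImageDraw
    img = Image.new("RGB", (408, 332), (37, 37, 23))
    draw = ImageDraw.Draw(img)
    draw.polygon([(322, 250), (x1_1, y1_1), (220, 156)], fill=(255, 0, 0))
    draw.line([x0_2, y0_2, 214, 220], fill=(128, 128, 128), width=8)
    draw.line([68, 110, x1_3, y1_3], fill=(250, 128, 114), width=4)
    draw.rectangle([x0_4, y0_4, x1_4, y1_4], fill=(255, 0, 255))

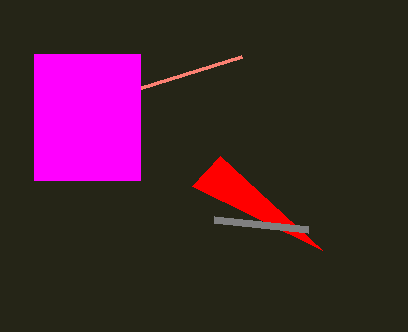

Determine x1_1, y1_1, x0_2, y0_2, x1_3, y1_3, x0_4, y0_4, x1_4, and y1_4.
x1_1 = 192, y1_1 = 186, x0_2 = 308, y0_2 = 230, x1_3 = 242, y1_3 = 56, x0_4 = 34, y0_4 = 54, x1_4 = 140, y1_4 = 180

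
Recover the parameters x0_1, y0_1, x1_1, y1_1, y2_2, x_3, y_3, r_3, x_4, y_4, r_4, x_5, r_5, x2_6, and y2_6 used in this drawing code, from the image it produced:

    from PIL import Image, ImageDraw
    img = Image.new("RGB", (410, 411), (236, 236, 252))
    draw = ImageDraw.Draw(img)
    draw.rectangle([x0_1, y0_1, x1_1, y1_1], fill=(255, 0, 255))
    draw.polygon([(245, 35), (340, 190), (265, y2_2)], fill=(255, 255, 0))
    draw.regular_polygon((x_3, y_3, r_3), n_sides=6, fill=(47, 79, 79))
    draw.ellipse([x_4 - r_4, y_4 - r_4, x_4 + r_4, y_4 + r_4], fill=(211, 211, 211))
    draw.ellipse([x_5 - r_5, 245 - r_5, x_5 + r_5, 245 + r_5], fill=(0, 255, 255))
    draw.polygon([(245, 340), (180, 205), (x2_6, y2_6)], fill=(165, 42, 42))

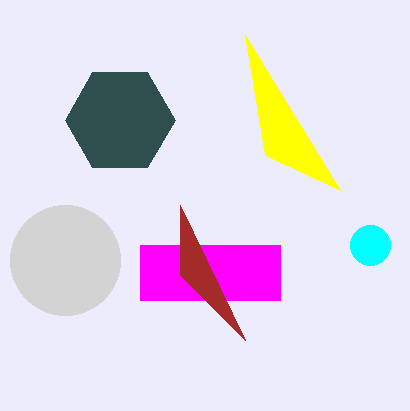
x0_1 = 140; y0_1 = 245; x1_1 = 280; y1_1 = 300; y2_2 = 155; x_3 = 120; y_3 = 120; r_3 = 55; x_4 = 65; y_4 = 260; r_4 = 55; x_5 = 370; r_5 = 20; x2_6 = 180; y2_6 = 275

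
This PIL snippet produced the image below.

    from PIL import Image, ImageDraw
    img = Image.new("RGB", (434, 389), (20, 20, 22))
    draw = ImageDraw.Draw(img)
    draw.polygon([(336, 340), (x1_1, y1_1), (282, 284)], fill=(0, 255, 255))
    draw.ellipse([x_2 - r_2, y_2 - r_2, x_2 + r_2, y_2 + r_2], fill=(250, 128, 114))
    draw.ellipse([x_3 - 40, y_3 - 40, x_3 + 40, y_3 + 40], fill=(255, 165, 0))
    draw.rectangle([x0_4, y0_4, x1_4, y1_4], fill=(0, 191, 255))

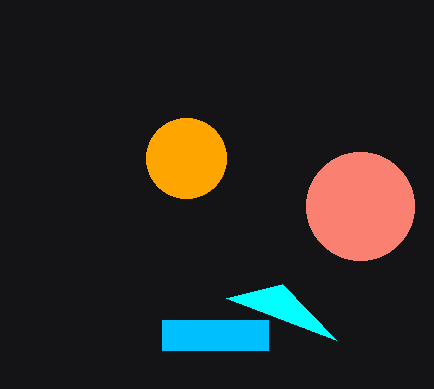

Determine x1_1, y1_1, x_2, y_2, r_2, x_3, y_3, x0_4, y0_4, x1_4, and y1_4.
x1_1 = 226
y1_1 = 298
x_2 = 360
y_2 = 206
r_2 = 54
x_3 = 186
y_3 = 158
x0_4 = 162
y0_4 = 320
x1_4 = 268
y1_4 = 350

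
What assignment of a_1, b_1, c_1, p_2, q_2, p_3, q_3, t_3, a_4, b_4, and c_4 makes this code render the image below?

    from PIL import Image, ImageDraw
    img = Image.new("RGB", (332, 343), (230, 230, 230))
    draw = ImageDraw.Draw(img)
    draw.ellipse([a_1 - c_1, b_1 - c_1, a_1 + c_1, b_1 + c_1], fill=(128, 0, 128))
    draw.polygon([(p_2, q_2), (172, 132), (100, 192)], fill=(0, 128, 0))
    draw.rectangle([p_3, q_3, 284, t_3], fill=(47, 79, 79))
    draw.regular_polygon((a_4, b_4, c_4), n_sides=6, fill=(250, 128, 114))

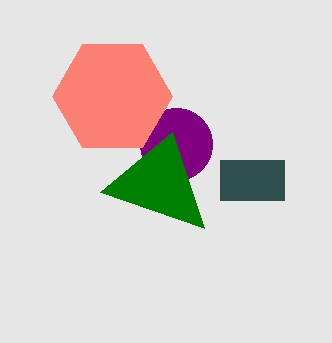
a_1 = 176; b_1 = 144; c_1 = 36; p_2 = 204; q_2 = 228; p_3 = 220; q_3 = 160; t_3 = 200; a_4 = 112; b_4 = 96; c_4 = 60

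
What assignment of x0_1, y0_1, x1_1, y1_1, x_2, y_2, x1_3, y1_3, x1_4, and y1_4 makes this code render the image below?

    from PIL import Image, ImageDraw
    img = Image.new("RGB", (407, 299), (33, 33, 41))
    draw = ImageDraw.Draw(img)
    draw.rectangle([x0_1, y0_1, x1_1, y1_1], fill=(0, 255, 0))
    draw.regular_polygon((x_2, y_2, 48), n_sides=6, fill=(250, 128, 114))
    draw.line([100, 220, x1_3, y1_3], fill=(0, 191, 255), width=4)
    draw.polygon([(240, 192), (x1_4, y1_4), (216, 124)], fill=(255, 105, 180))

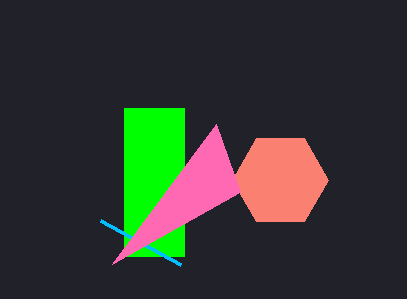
x0_1 = 124, y0_1 = 108, x1_1 = 184, y1_1 = 256, x_2 = 280, y_2 = 180, x1_3 = 180, y1_3 = 264, x1_4 = 112, y1_4 = 264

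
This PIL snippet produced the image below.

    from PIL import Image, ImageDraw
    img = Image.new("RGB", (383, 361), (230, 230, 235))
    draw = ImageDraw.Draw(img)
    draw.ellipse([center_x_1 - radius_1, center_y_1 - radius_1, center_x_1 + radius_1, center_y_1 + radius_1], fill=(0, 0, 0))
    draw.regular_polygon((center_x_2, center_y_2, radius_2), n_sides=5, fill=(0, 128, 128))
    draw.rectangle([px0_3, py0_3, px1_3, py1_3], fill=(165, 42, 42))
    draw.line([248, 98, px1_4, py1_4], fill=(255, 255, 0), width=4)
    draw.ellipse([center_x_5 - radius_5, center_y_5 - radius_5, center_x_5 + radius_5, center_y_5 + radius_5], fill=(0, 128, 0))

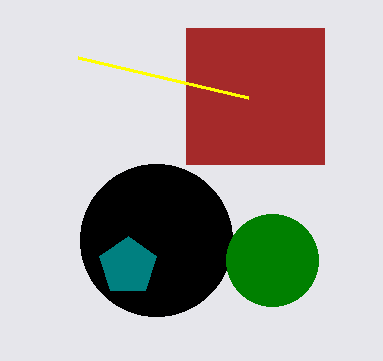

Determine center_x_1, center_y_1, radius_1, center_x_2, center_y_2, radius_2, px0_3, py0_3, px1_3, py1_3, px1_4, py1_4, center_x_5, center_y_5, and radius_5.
center_x_1 = 156; center_y_1 = 240; radius_1 = 76; center_x_2 = 128; center_y_2 = 266; radius_2 = 30; px0_3 = 186; py0_3 = 28; px1_3 = 324; py1_3 = 164; px1_4 = 78; py1_4 = 58; center_x_5 = 272; center_y_5 = 260; radius_5 = 46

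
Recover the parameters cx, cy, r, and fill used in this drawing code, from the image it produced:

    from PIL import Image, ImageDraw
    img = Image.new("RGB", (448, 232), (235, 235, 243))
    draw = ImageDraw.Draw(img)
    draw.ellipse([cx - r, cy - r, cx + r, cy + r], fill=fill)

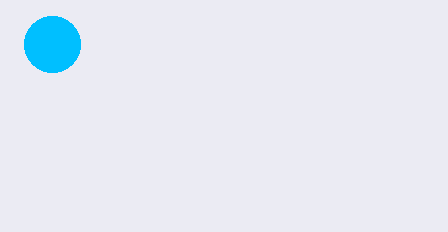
cx = 52, cy = 44, r = 28, fill = 'deepskyblue'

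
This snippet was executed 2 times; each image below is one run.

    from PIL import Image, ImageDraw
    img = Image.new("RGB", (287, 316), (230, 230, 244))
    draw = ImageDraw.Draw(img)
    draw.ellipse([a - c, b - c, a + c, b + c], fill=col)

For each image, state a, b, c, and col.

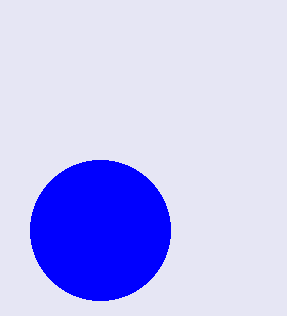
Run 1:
a = 100, b = 230, c = 70, col = 'blue'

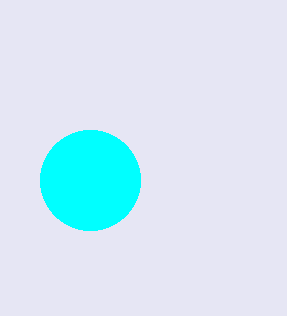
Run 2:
a = 90, b = 180, c = 50, col = 'cyan'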